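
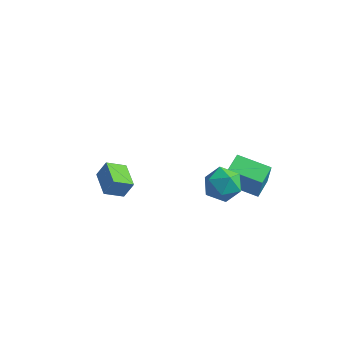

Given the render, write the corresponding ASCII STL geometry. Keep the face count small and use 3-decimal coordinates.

solid 
facet normal -0.987 0.006 0.161
outer loop
vertex 2.7 1.735 -2.137
vertex 2.726 3.04 -2.025
vertex 2.45 1.872 -3.671
endloop
endfacet
facet normal -0.020 -0.996 -0.086
outer loop
vertex 4.434 1.86 -3.995
vertex 2.7 1.735 -2.137
vertex 2.45 1.872 -3.671
endloop
endfacet
facet normal -0.987 0.006 0.161
outer loop
vertex 2.45 1.872 -3.671
vertex 2.726 3.04 -2.025
vertex 2.476 3.177 -3.559
endloop
endfacet
facet normal -0.160 0.088 -0.983
outer loop
vertex 2.476 3.177 -3.559
vertex 4.434 1.86 -3.995
vertex 2.45 1.872 -3.671
endloop
endfacet
facet normal 0.160 -0.088 0.983
outer loop
vertex 2.7 1.735 -2.137
vertex 4.71 3.028 -2.349
vertex 2.726 3.04 -2.025
endloop
endfacet
facet normal -0.020 -0.996 -0.086
outer loop
vertex 4.684 1.723 -2.461
vertex 2.7 1.735 -2.137
vertex 4.434 1.86 -3.995
endloop
endfacet
facet normal 0.160 -0.088 0.983
outer loop
vertex 4.684 1.723 -2.461
vertex 4.71 3.028 -2.349
vertex 2.7 1.735 -2.137
endloop
endfacet
facet normal 0.020 0.996 0.086
outer loop
vertex 2.726 3.04 -2.025
vertex 4.71 3.028 -2.349
vertex 2.476 3.177 -3.559
endloop
endfacet
facet normal -0.160 0.088 -0.983
outer loop
vertex 4.46 3.165 -3.883
vertex 4.434 1.86 -3.995
vertex 2.476 3.177 -3.559
endloop
endfacet
facet normal 0.020 0.996 0.086
outer loop
vertex 2.476 3.177 -3.559
vertex 4.71 3.028 -2.349
vertex 4.46 3.165 -3.883
endloop
endfacet
facet normal 0.987 -0.006 -0.161
outer loop
vertex 4.46 3.165 -3.883
vertex 4.684 1.723 -2.461
vertex 4.434 1.86 -3.995
endloop
endfacet
facet normal 0.987 -0.006 -0.161
outer loop
vertex 4.71 3.028 -2.349
vertex 4.684 1.723 -2.461
vertex 4.46 3.165 -3.883
endloop
endfacet
facet normal -0.796 0.065 0.602
outer loop
vertex 2.643 -1.395 0.307
vertex 3.127 -2.113 1.025
vertex 3.3 -1.006 1.134
endloop
endfacet
facet normal -0.700 0.673 0.240
outer loop
vertex 2.643 -1.395 0.307
vertex 3.3 -1.006 1.134
vertex 3.372 -0.563 0.102
endloop
endfacet
facet normal -0.722 0.520 -0.456
outer loop
vertex 2.643 -1.395 0.307
vertex 3.372 -0.563 0.102
vertex 3.244 -1.395 -0.644
endloop
endfacet
facet normal -0.831 -0.182 -0.525
outer loop
vertex 2.643 -1.395 0.307
vertex 3.244 -1.395 -0.644
vertex 3.093 -2.353 -0.074
endloop
endfacet
facet normal -0.877 -0.463 0.128
outer loop
vertex 2.643 -1.395 0.307
vertex 3.093 -2.353 -0.074
vertex 3.127 -2.113 1.025
endloop
endfacet
facet normal -0.047 0.919 0.391
outer loop
vertex 3.372 -0.563 0.102
vertex 3.3 -1.006 1.134
vertex 4.307 -0.767 0.694
endloop
endfacet
facet normal -0.203 -0.065 0.977
outer loop
vertex 3.3 -1.006 1.134
vertex 3.127 -2.113 1.025
vertex 4.156 -1.725 1.264
endloop
endfacet
facet normal -0.334 -0.919 0.211
outer loop
vertex 3.127 -2.113 1.025
vertex 3.093 -2.353 -0.074
vertex 4.028 -2.557 0.518
endloop
endfacet
facet normal -0.260 -0.463 -0.847
outer loop
vertex 3.093 -2.353 -0.074
vertex 3.244 -1.395 -0.644
vertex 4.1 -2.114 -0.514
endloop
endfacet
facet normal -0.083 0.672 -0.736
outer loop
vertex 3.244 -1.395 -0.644
vertex 3.372 -0.563 0.102
vertex 4.273 -1.007 -0.405
endloop
endfacet
facet normal 0.831 0.182 0.525
outer loop
vertex 4.757 -1.725 0.313
vertex 4.307 -0.767 0.694
vertex 4.156 -1.725 1.264
endloop
endfacet
facet normal 0.722 -0.520 0.456
outer loop
vertex 4.757 -1.725 0.313
vertex 4.156 -1.725 1.264
vertex 4.028 -2.557 0.518
endloop
endfacet
facet normal 0.700 -0.673 -0.240
outer loop
vertex 4.757 -1.725 0.313
vertex 4.028 -2.557 0.518
vertex 4.1 -2.114 -0.514
endloop
endfacet
facet normal 0.796 -0.065 -0.602
outer loop
vertex 4.757 -1.725 0.313
vertex 4.1 -2.114 -0.514
vertex 4.273 -1.007 -0.405
endloop
endfacet
facet normal 0.877 0.463 -0.128
outer loop
vertex 4.757 -1.725 0.313
vertex 4.273 -1.007 -0.405
vertex 4.307 -0.767 0.694
endloop
endfacet
facet normal 0.260 0.463 0.847
outer loop
vertex 4.156 -1.725 1.264
vertex 4.307 -0.767 0.694
vertex 3.3 -1.006 1.134
endloop
endfacet
facet normal 0.083 -0.672 0.736
outer loop
vertex 4.028 -2.557 0.518
vertex 4.156 -1.725 1.264
vertex 3.127 -2.113 1.025
endloop
endfacet
facet normal 0.047 -0.919 -0.391
outer loop
vertex 4.1 -2.114 -0.514
vertex 4.028 -2.557 0.518
vertex 3.093 -2.353 -0.074
endloop
endfacet
facet normal 0.203 0.065 -0.977
outer loop
vertex 4.273 -1.007 -0.405
vertex 4.1 -2.114 -0.514
vertex 3.244 -1.395 -0.644
endloop
endfacet
facet normal 0.334 0.919 -0.211
outer loop
vertex 4.307 -0.767 0.694
vertex 4.273 -1.007 -0.405
vertex 3.372 -0.563 0.102
endloop
endfacet
facet normal -0.627 0.778 0.041
outer loop
vertex -3.689 0.072 -2.501
vertex -2.836 0.792 -3.128
vertex -4.145 -0.243 -3.485
endloop
endfacet
facet normal -0.667 -0.562 0.489
outer loop
vertex -3.124 -1.512 -3.552
vertex -3.689 0.072 -2.501
vertex -4.145 -0.243 -3.485
endloop
endfacet
facet normal -0.626 0.778 0.040
outer loop
vertex -4.145 -0.243 -3.485
vertex -2.836 0.792 -3.128
vertex -3.292 0.476 -4.112
endloop
endfacet
facet normal -0.405 -0.279 -0.871
outer loop
vertex -3.292 0.476 -4.112
vertex -3.124 -1.512 -3.552
vertex -4.145 -0.243 -3.485
endloop
endfacet
facet normal 0.404 0.279 0.871
outer loop
vertex -3.689 0.072 -2.501
vertex -1.815 -0.477 -3.195
vertex -2.836 0.792 -3.128
endloop
endfacet
facet normal -0.666 -0.562 0.489
outer loop
vertex -2.668 -1.196 -2.568
vertex -3.689 0.072 -2.501
vertex -3.124 -1.512 -3.552
endloop
endfacet
facet normal 0.404 0.280 0.871
outer loop
vertex -2.668 -1.196 -2.568
vertex -1.815 -0.477 -3.195
vertex -3.689 0.072 -2.501
endloop
endfacet
facet normal 0.667 0.562 -0.489
outer loop
vertex -2.836 0.792 -3.128
vertex -1.815 -0.477 -3.195
vertex -3.292 0.476 -4.112
endloop
endfacet
facet normal -0.404 -0.279 -0.871
outer loop
vertex -2.271 -0.792 -4.179
vertex -3.124 -1.512 -3.552
vertex -3.292 0.476 -4.112
endloop
endfacet
facet normal 0.667 0.563 -0.489
outer loop
vertex -3.292 0.476 -4.112
vertex -1.815 -0.477 -3.195
vertex -2.271 -0.792 -4.179
endloop
endfacet
facet normal 0.627 -0.778 -0.041
outer loop
vertex -2.271 -0.792 -4.179
vertex -2.668 -1.196 -2.568
vertex -3.124 -1.512 -3.552
endloop
endfacet
facet normal 0.626 -0.779 -0.041
outer loop
vertex -1.815 -0.477 -3.195
vertex -2.668 -1.196 -2.568
vertex -2.271 -0.792 -4.179
endloop
endfacet

endsolid


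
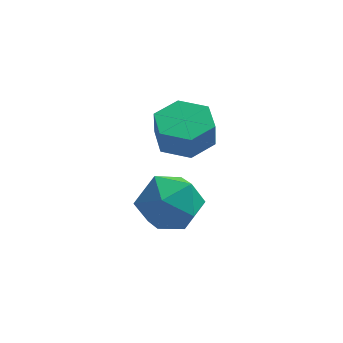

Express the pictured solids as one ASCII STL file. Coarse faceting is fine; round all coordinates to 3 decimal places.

solid 
facet normal -0.001 0.220 -0.976
outer loop
vertex -2.247 3.703 1.264
vertex -3.001 2.962 1.098
vertex -3.282 3.969 1.325
endloop
endfacet
facet normal 0.255 0.944 0.211
outer loop
vertex -2.247 3.703 1.264
vertex -3.282 3.969 1.325
vertex -2.245 3.46 2.347
endloop
endfacet
facet normal 0.255 0.944 0.211
outer loop
vertex -2.245 3.46 2.347
vertex -3.282 3.969 1.325
vertex -3.28 3.726 2.408
endloop
endfacet
facet normal 0.001 -0.218 0.976
outer loop
vertex -2.245 3.46 2.347
vertex -3.28 3.726 2.408
vertex -2.999 2.718 2.182
endloop
endfacet
facet normal -0.002 0.219 -0.976
outer loop
vertex -3.282 3.969 1.325
vertex -3.001 2.962 1.098
vertex -4.035 3.228 1.16
endloop
endfacet
facet normal -0.710 0.687 0.155
outer loop
vertex -3.282 3.969 1.325
vertex -4.035 3.228 1.16
vertex -3.28 3.726 2.408
endloop
endfacet
facet normal -0.710 0.687 0.155
outer loop
vertex -3.28 3.726 2.408
vertex -4.035 3.228 1.16
vertex -4.034 2.985 2.243
endloop
endfacet
facet normal 0.001 -0.218 0.976
outer loop
vertex -3.28 3.726 2.408
vertex -4.034 2.985 2.243
vertex -2.999 2.718 2.182
endloop
endfacet
facet normal -0.002 0.219 -0.976
outer loop
vertex -4.035 3.228 1.16
vertex -3.001 2.962 1.098
vertex -3.755 2.22 0.933
endloop
endfacet
facet normal -0.965 -0.255 -0.056
outer loop
vertex -4.035 3.228 1.16
vertex -3.755 2.22 0.933
vertex -4.034 2.985 2.243
endloop
endfacet
facet normal -0.965 -0.256 -0.056
outer loop
vertex -4.034 2.985 2.243
vertex -3.755 2.22 0.933
vertex -3.753 1.977 2.016
endloop
endfacet
facet normal 0.001 -0.219 0.976
outer loop
vertex -4.034 2.985 2.243
vertex -3.753 1.977 2.016
vertex -2.999 2.718 2.182
endloop
endfacet
facet normal -0.001 0.218 -0.976
outer loop
vertex -3.755 2.22 0.933
vertex -3.001 2.962 1.098
vertex -2.72 1.954 0.872
endloop
endfacet
facet normal -0.255 -0.944 -0.211
outer loop
vertex -3.755 2.22 0.933
vertex -2.72 1.954 0.872
vertex -3.753 1.977 2.016
endloop
endfacet
facet normal -0.255 -0.944 -0.211
outer loop
vertex -3.753 1.977 2.016
vertex -2.72 1.954 0.872
vertex -2.718 1.711 1.955
endloop
endfacet
facet normal 0.001 -0.220 0.976
outer loop
vertex -3.753 1.977 2.016
vertex -2.718 1.711 1.955
vertex -2.999 2.718 2.182
endloop
endfacet
facet normal -0.001 0.218 -0.976
outer loop
vertex -2.72 1.954 0.872
vertex -3.001 2.962 1.098
vertex -1.966 2.695 1.037
endloop
endfacet
facet normal 0.710 -0.687 -0.156
outer loop
vertex -2.72 1.954 0.872
vertex -1.966 2.695 1.037
vertex -2.718 1.711 1.955
endloop
endfacet
facet normal 0.710 -0.687 -0.155
outer loop
vertex -2.718 1.711 1.955
vertex -1.966 2.695 1.037
vertex -1.965 2.452 2.12
endloop
endfacet
facet normal 0.002 -0.219 0.976
outer loop
vertex -2.718 1.711 1.955
vertex -1.965 2.452 2.12
vertex -2.999 2.718 2.182
endloop
endfacet
facet normal -0.001 0.219 -0.976
outer loop
vertex -1.966 2.695 1.037
vertex -3.001 2.962 1.098
vertex -2.247 3.703 1.264
endloop
endfacet
facet normal 0.965 0.256 0.057
outer loop
vertex -1.966 2.695 1.037
vertex -2.247 3.703 1.264
vertex -1.965 2.452 2.12
endloop
endfacet
facet normal 0.965 0.256 0.056
outer loop
vertex -1.965 2.452 2.12
vertex -2.247 3.703 1.264
vertex -2.245 3.46 2.347
endloop
endfacet
facet normal 0.002 -0.219 0.976
outer loop
vertex -1.965 2.452 2.12
vertex -2.245 3.46 2.347
vertex -2.999 2.718 2.182
endloop
endfacet
facet normal -0.364 0.797 0.481
outer loop
vertex -4.081 0.424 0.438
vertex -3.764 -0.086 1.523
vertex -2.96 0.644 0.922
endloop
endfacet
facet normal -0.121 0.979 -0.165
outer loop
vertex -4.081 0.424 0.438
vertex -2.96 0.644 0.922
vertex -3.079 0.425 -0.293
endloop
endfacet
facet normal -0.475 0.593 -0.650
outer loop
vertex -4.081 0.424 0.438
vertex -3.079 0.425 -0.293
vertex -3.955 -0.44 -0.443
endloop
endfacet
facet normal -0.937 0.174 -0.304
outer loop
vertex -4.081 0.424 0.438
vertex -3.955 -0.44 -0.443
vertex -4.378 -0.756 0.679
endloop
endfacet
facet normal -0.869 0.299 0.394
outer loop
vertex -4.081 0.424 0.438
vertex -4.378 -0.756 0.679
vertex -3.764 -0.086 1.523
endloop
endfacet
facet normal 0.569 0.798 -0.200
outer loop
vertex -3.079 0.425 -0.293
vertex -2.96 0.644 0.922
vertex -2.142 -0.084 0.341
endloop
endfacet
facet normal 0.174 0.504 0.846
outer loop
vertex -2.96 0.644 0.922
vertex -3.764 -0.086 1.523
vertex -2.565 -0.4 1.463
endloop
endfacet
facet normal -0.641 -0.301 0.706
outer loop
vertex -3.764 -0.086 1.523
vertex -4.378 -0.756 0.679
vertex -3.441 -1.265 1.313
endloop
endfacet
facet normal -0.751 -0.505 -0.425
outer loop
vertex -4.378 -0.756 0.679
vertex -3.955 -0.44 -0.443
vertex -3.56 -1.484 0.098
endloop
endfacet
facet normal -0.004 0.174 -0.985
outer loop
vertex -3.955 -0.44 -0.443
vertex -3.079 0.425 -0.293
vertex -2.756 -0.754 -0.503
endloop
endfacet
facet normal 0.937 -0.174 0.304
outer loop
vertex -2.439 -1.264 0.582
vertex -2.142 -0.084 0.341
vertex -2.565 -0.4 1.463
endloop
endfacet
facet normal 0.475 -0.593 0.650
outer loop
vertex -2.439 -1.264 0.582
vertex -2.565 -0.4 1.463
vertex -3.441 -1.265 1.313
endloop
endfacet
facet normal 0.121 -0.979 0.165
outer loop
vertex -2.439 -1.264 0.582
vertex -3.441 -1.265 1.313
vertex -3.56 -1.484 0.098
endloop
endfacet
facet normal 0.364 -0.797 -0.481
outer loop
vertex -2.439 -1.264 0.582
vertex -3.56 -1.484 0.098
vertex -2.756 -0.754 -0.503
endloop
endfacet
facet normal 0.869 -0.299 -0.394
outer loop
vertex -2.439 -1.264 0.582
vertex -2.756 -0.754 -0.503
vertex -2.142 -0.084 0.341
endloop
endfacet
facet normal 0.751 0.505 0.425
outer loop
vertex -2.565 -0.4 1.463
vertex -2.142 -0.084 0.341
vertex -2.96 0.644 0.922
endloop
endfacet
facet normal 0.004 -0.174 0.985
outer loop
vertex -3.441 -1.265 1.313
vertex -2.565 -0.4 1.463
vertex -3.764 -0.086 1.523
endloop
endfacet
facet normal -0.569 -0.798 0.200
outer loop
vertex -3.56 -1.484 0.098
vertex -3.441 -1.265 1.313
vertex -4.378 -0.756 0.679
endloop
endfacet
facet normal -0.174 -0.504 -0.846
outer loop
vertex -2.756 -0.754 -0.503
vertex -3.56 -1.484 0.098
vertex -3.955 -0.44 -0.443
endloop
endfacet
facet normal 0.641 0.301 -0.706
outer loop
vertex -2.142 -0.084 0.341
vertex -2.756 -0.754 -0.503
vertex -3.079 0.425 -0.293
endloop
endfacet

endsolid


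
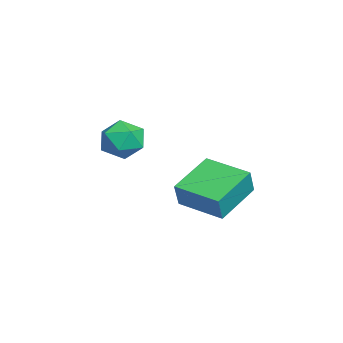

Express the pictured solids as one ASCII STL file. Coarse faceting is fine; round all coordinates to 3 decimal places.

solid 
facet normal -0.720 0.692 0.048
outer loop
vertex -1.705 1.04 1.879
vertex -2.195 0.48 2.608
vertex -1.49 1.194 2.886
endloop
endfacet
facet normal -0.096 0.987 -0.131
outer loop
vertex -1.705 1.04 1.879
vertex -1.49 1.194 2.886
vertex -0.72 1.176 2.186
endloop
endfacet
facet normal 0.134 0.671 -0.729
outer loop
vertex -1.705 1.04 1.879
vertex -0.72 1.176 2.186
vertex -0.948 0.45 1.475
endloop
endfacet
facet normal -0.349 0.182 -0.919
outer loop
vertex -1.705 1.04 1.879
vertex -0.948 0.45 1.475
vertex -1.86 0.02 1.736
endloop
endfacet
facet normal -0.877 0.195 -0.440
outer loop
vertex -1.705 1.04 1.879
vertex -1.86 0.02 1.736
vertex -2.195 0.48 2.608
endloop
endfacet
facet normal 0.373 0.843 0.388
outer loop
vertex -0.72 1.176 2.186
vertex -1.49 1.194 2.886
vertex -0.6 0.7 3.104
endloop
endfacet
facet normal -0.638 0.366 0.677
outer loop
vertex -1.49 1.194 2.886
vertex -2.195 0.48 2.608
vertex -1.512 0.27 3.365
endloop
endfacet
facet normal -0.892 -0.439 -0.111
outer loop
vertex -2.195 0.48 2.608
vertex -1.86 0.02 1.736
vertex -1.74 -0.456 2.654
endloop
endfacet
facet normal -0.037 -0.459 -0.888
outer loop
vertex -1.86 0.02 1.736
vertex -0.948 0.45 1.475
vertex -0.97 -0.474 1.954
endloop
endfacet
facet normal 0.744 0.333 -0.579
outer loop
vertex -0.948 0.45 1.475
vertex -0.72 1.176 2.186
vertex -0.265 0.24 2.232
endloop
endfacet
facet normal 0.349 -0.182 0.919
outer loop
vertex -0.755 -0.32 2.961
vertex -0.6 0.7 3.104
vertex -1.512 0.27 3.365
endloop
endfacet
facet normal -0.134 -0.671 0.729
outer loop
vertex -0.755 -0.32 2.961
vertex -1.512 0.27 3.365
vertex -1.74 -0.456 2.654
endloop
endfacet
facet normal 0.096 -0.987 0.131
outer loop
vertex -0.755 -0.32 2.961
vertex -1.74 -0.456 2.654
vertex -0.97 -0.474 1.954
endloop
endfacet
facet normal 0.720 -0.692 -0.048
outer loop
vertex -0.755 -0.32 2.961
vertex -0.97 -0.474 1.954
vertex -0.265 0.24 2.232
endloop
endfacet
facet normal 0.877 -0.195 0.440
outer loop
vertex -0.755 -0.32 2.961
vertex -0.265 0.24 2.232
vertex -0.6 0.7 3.104
endloop
endfacet
facet normal 0.037 0.459 0.888
outer loop
vertex -1.512 0.27 3.365
vertex -0.6 0.7 3.104
vertex -1.49 1.194 2.886
endloop
endfacet
facet normal -0.744 -0.333 0.579
outer loop
vertex -1.74 -0.456 2.654
vertex -1.512 0.27 3.365
vertex -2.195 0.48 2.608
endloop
endfacet
facet normal -0.373 -0.843 -0.388
outer loop
vertex -0.97 -0.474 1.954
vertex -1.74 -0.456 2.654
vertex -1.86 0.02 1.736
endloop
endfacet
facet normal 0.638 -0.366 -0.677
outer loop
vertex -0.265 0.24 2.232
vertex -0.97 -0.474 1.954
vertex -0.948 0.45 1.475
endloop
endfacet
facet normal 0.892 0.439 0.111
outer loop
vertex -0.6 0.7 3.104
vertex -0.265 0.24 2.232
vertex -0.72 1.176 2.186
endloop
endfacet
facet normal -0.596 -0.794 0.122
outer loop
vertex 2.997 2.318 1.715
vertex 1.512 3.558 2.533
vertex 2.536 2.495 0.611
endloop
endfacet
facet normal 0.707 -0.591 -0.390
outer loop
vertex 3.728 4.082 0.367
vertex 2.997 2.318 1.715
vertex 2.536 2.495 0.611
endloop
endfacet
facet normal -0.595 -0.794 0.122
outer loop
vertex 2.536 2.495 0.611
vertex 1.512 3.558 2.533
vertex 1.051 3.734 1.428
endloop
endfacet
facet normal -0.381 0.146 -0.913
outer loop
vertex 1.051 3.734 1.428
vertex 3.728 4.082 0.367
vertex 2.536 2.495 0.611
endloop
endfacet
facet normal 0.381 -0.146 0.913
outer loop
vertex 2.997 2.318 1.715
vertex 2.704 5.145 2.289
vertex 1.512 3.558 2.533
endloop
endfacet
facet normal 0.707 -0.590 -0.389
outer loop
vertex 4.189 3.906 1.472
vertex 2.997 2.318 1.715
vertex 3.728 4.082 0.367
endloop
endfacet
facet normal 0.381 -0.146 0.913
outer loop
vertex 4.189 3.906 1.472
vertex 2.704 5.145 2.289
vertex 2.997 2.318 1.715
endloop
endfacet
facet normal -0.707 0.591 0.389
outer loop
vertex 1.512 3.558 2.533
vertex 2.704 5.145 2.289
vertex 1.051 3.734 1.428
endloop
endfacet
facet normal -0.381 0.146 -0.913
outer loop
vertex 2.243 5.322 1.185
vertex 3.728 4.082 0.367
vertex 1.051 3.734 1.428
endloop
endfacet
facet normal -0.707 0.590 0.390
outer loop
vertex 1.051 3.734 1.428
vertex 2.704 5.145 2.289
vertex 2.243 5.322 1.185
endloop
endfacet
facet normal 0.596 0.794 -0.122
outer loop
vertex 2.243 5.322 1.185
vertex 4.189 3.906 1.472
vertex 3.728 4.082 0.367
endloop
endfacet
facet normal 0.596 0.794 -0.121
outer loop
vertex 2.704 5.145 2.289
vertex 4.189 3.906 1.472
vertex 2.243 5.322 1.185
endloop
endfacet

endsolid


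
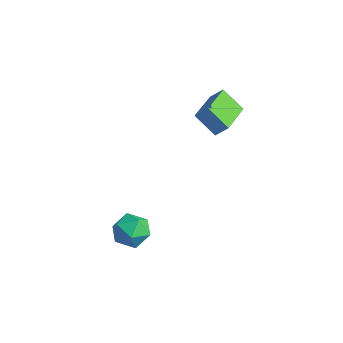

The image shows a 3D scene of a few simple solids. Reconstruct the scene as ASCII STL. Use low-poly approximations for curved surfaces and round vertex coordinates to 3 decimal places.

solid 
facet normal -0.232 0.914 -0.333
outer loop
vertex 2.679 -2.954 -2.261
vertex 1.774 -3.067 -1.939
vertex 2.449 -2.685 -1.361
endloop
endfacet
facet normal 0.456 0.878 -0.146
outer loop
vertex 2.679 -2.954 -2.261
vertex 2.449 -2.685 -1.361
vertex 3.282 -3.146 -1.53
endloop
endfacet
facet normal 0.763 0.363 -0.534
outer loop
vertex 2.679 -2.954 -2.261
vertex 3.282 -3.146 -1.53
vertex 3.122 -3.813 -2.212
endloop
endfacet
facet normal 0.265 0.082 -0.961
outer loop
vertex 2.679 -2.954 -2.261
vertex 3.122 -3.813 -2.212
vertex 2.19 -3.764 -2.465
endloop
endfacet
facet normal -0.350 0.422 -0.836
outer loop
vertex 2.679 -2.954 -2.261
vertex 2.19 -3.764 -2.465
vertex 1.774 -3.067 -1.939
endloop
endfacet
facet normal 0.489 0.686 0.539
outer loop
vertex 3.282 -3.146 -1.53
vertex 2.449 -2.685 -1.361
vertex 2.75 -3.376 -0.755
endloop
endfacet
facet normal -0.624 0.744 0.237
outer loop
vertex 2.449 -2.685 -1.361
vertex 1.774 -3.067 -1.939
vertex 1.818 -3.327 -1.008
endloop
endfacet
facet normal -0.816 -0.053 -0.576
outer loop
vertex 1.774 -3.067 -1.939
vertex 2.19 -3.764 -2.465
vertex 1.658 -3.994 -1.69
endloop
endfacet
facet normal 0.179 -0.603 -0.777
outer loop
vertex 2.19 -3.764 -2.465
vertex 3.122 -3.813 -2.212
vertex 2.491 -4.455 -1.859
endloop
endfacet
facet normal 0.985 -0.147 -0.088
outer loop
vertex 3.122 -3.813 -2.212
vertex 3.282 -3.146 -1.53
vertex 3.166 -4.073 -1.281
endloop
endfacet
facet normal -0.265 -0.082 0.961
outer loop
vertex 2.261 -4.186 -0.959
vertex 2.75 -3.376 -0.755
vertex 1.818 -3.327 -1.008
endloop
endfacet
facet normal -0.763 -0.363 0.534
outer loop
vertex 2.261 -4.186 -0.959
vertex 1.818 -3.327 -1.008
vertex 1.658 -3.994 -1.69
endloop
endfacet
facet normal -0.456 -0.878 0.146
outer loop
vertex 2.261 -4.186 -0.959
vertex 1.658 -3.994 -1.69
vertex 2.491 -4.455 -1.859
endloop
endfacet
facet normal 0.232 -0.914 0.333
outer loop
vertex 2.261 -4.186 -0.959
vertex 2.491 -4.455 -1.859
vertex 3.166 -4.073 -1.281
endloop
endfacet
facet normal 0.350 -0.422 0.836
outer loop
vertex 2.261 -4.186 -0.959
vertex 3.166 -4.073 -1.281
vertex 2.75 -3.376 -0.755
endloop
endfacet
facet normal -0.179 0.603 0.777
outer loop
vertex 1.818 -3.327 -1.008
vertex 2.75 -3.376 -0.755
vertex 2.449 -2.685 -1.361
endloop
endfacet
facet normal -0.985 0.147 0.088
outer loop
vertex 1.658 -3.994 -1.69
vertex 1.818 -3.327 -1.008
vertex 1.774 -3.067 -1.939
endloop
endfacet
facet normal -0.489 -0.686 -0.539
outer loop
vertex 2.491 -4.455 -1.859
vertex 1.658 -3.994 -1.69
vertex 2.19 -3.764 -2.465
endloop
endfacet
facet normal 0.624 -0.744 -0.237
outer loop
vertex 3.166 -4.073 -1.281
vertex 2.491 -4.455 -1.859
vertex 3.122 -3.813 -2.212
endloop
endfacet
facet normal 0.816 0.053 0.576
outer loop
vertex 2.75 -3.376 -0.755
vertex 3.166 -4.073 -1.281
vertex 3.282 -3.146 -1.53
endloop
endfacet
facet normal -0.517 -0.470 -0.715
outer loop
vertex 1.85 0.339 3.845
vertex 0.723 2.069 3.522
vertex 2.768 0.761 2.904
endloop
endfacet
facet normal 0.539 -0.828 0.154
outer loop
vertex 3.197 1.151 3.498
vertex 1.85 0.339 3.845
vertex 2.768 0.761 2.904
endloop
endfacet
facet normal -0.517 -0.470 -0.715
outer loop
vertex 2.768 0.761 2.904
vertex 0.723 2.069 3.522
vertex 1.641 2.491 2.581
endloop
endfacet
facet normal 0.665 0.306 -0.681
outer loop
vertex 1.641 2.491 2.581
vertex 3.197 1.151 3.498
vertex 2.768 0.761 2.904
endloop
endfacet
facet normal -0.665 -0.306 0.681
outer loop
vertex 1.85 0.339 3.845
vertex 1.152 2.459 4.116
vertex 0.723 2.069 3.522
endloop
endfacet
facet normal 0.539 -0.828 0.154
outer loop
vertex 2.279 0.729 4.439
vertex 1.85 0.339 3.845
vertex 3.197 1.151 3.498
endloop
endfacet
facet normal -0.665 -0.306 0.681
outer loop
vertex 2.279 0.729 4.439
vertex 1.152 2.459 4.116
vertex 1.85 0.339 3.845
endloop
endfacet
facet normal -0.539 0.828 -0.154
outer loop
vertex 0.723 2.069 3.522
vertex 1.152 2.459 4.116
vertex 1.641 2.491 2.581
endloop
endfacet
facet normal 0.665 0.306 -0.681
outer loop
vertex 2.07 2.881 3.175
vertex 3.197 1.151 3.498
vertex 1.641 2.491 2.581
endloop
endfacet
facet normal -0.539 0.828 -0.154
outer loop
vertex 1.641 2.491 2.581
vertex 1.152 2.459 4.116
vertex 2.07 2.881 3.175
endloop
endfacet
facet normal 0.517 0.470 0.715
outer loop
vertex 2.07 2.881 3.175
vertex 2.279 0.729 4.439
vertex 3.197 1.151 3.498
endloop
endfacet
facet normal 0.517 0.470 0.715
outer loop
vertex 1.152 2.459 4.116
vertex 2.279 0.729 4.439
vertex 2.07 2.881 3.175
endloop
endfacet

endsolid


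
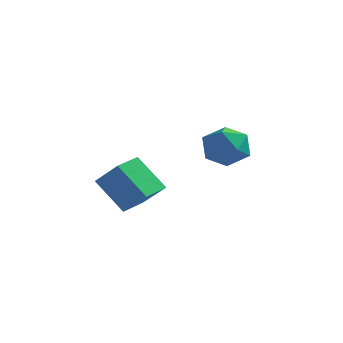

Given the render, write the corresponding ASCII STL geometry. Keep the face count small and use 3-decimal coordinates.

solid 
facet normal -0.677 0.081 0.731
outer loop
vertex 0.951 -0.402 2.209
vertex 1.151 0.575 2.286
vertex 0.073 -0.156 1.369
endloop
endfacet
facet normal -0.200 -0.977 -0.077
outer loop
vertex 1.069 -0.275 0.294
vertex 0.951 -0.402 2.209
vertex 0.073 -0.156 1.369
endloop
endfacet
facet normal -0.677 0.081 0.731
outer loop
vertex 0.073 -0.156 1.369
vertex 1.151 0.575 2.286
vertex 0.273 0.821 1.446
endloop
endfacet
facet normal -0.708 0.198 -0.678
outer loop
vertex 0.273 0.821 1.446
vertex 1.069 -0.275 0.294
vertex 0.073 -0.156 1.369
endloop
endfacet
facet normal 0.708 -0.198 0.678
outer loop
vertex 0.951 -0.402 2.209
vertex 2.147 0.456 1.211
vertex 1.151 0.575 2.286
endloop
endfacet
facet normal -0.200 -0.977 -0.077
outer loop
vertex 1.947 -0.521 1.134
vertex 0.951 -0.402 2.209
vertex 1.069 -0.275 0.294
endloop
endfacet
facet normal 0.708 -0.198 0.678
outer loop
vertex 1.947 -0.521 1.134
vertex 2.147 0.456 1.211
vertex 0.951 -0.402 2.209
endloop
endfacet
facet normal 0.200 0.977 0.077
outer loop
vertex 1.151 0.575 2.286
vertex 2.147 0.456 1.211
vertex 0.273 0.821 1.446
endloop
endfacet
facet normal -0.708 0.198 -0.678
outer loop
vertex 1.269 0.702 0.371
vertex 1.069 -0.275 0.294
vertex 0.273 0.821 1.446
endloop
endfacet
facet normal 0.200 0.977 0.077
outer loop
vertex 0.273 0.821 1.446
vertex 2.147 0.456 1.211
vertex 1.269 0.702 0.371
endloop
endfacet
facet normal 0.677 -0.081 -0.731
outer loop
vertex 1.269 0.702 0.371
vertex 1.947 -0.521 1.134
vertex 1.069 -0.275 0.294
endloop
endfacet
facet normal 0.677 -0.081 -0.731
outer loop
vertex 2.147 0.456 1.211
vertex 1.947 -0.521 1.134
vertex 1.269 0.702 0.371
endloop
endfacet
facet normal 0.315 0.739 0.595
outer loop
vertex 2.926 4.656 1.916
vertex 2.47 4.309 2.588
vertex 3.307 4.064 2.449
endloop
endfacet
facet normal 0.799 0.595 0.090
outer loop
vertex 2.926 4.656 1.916
vertex 3.307 4.064 2.449
vertex 3.437 4.021 1.576
endloop
endfacet
facet normal 0.486 0.683 -0.545
outer loop
vertex 2.926 4.656 1.916
vertex 3.437 4.021 1.576
vertex 2.681 4.24 1.176
endloop
endfacet
facet normal -0.190 0.881 -0.432
outer loop
vertex 2.926 4.656 1.916
vertex 2.681 4.24 1.176
vertex 2.083 4.418 1.802
endloop
endfacet
facet normal -0.295 0.916 0.272
outer loop
vertex 2.926 4.656 1.916
vertex 2.083 4.418 1.802
vertex 2.47 4.309 2.588
endloop
endfacet
facet normal 0.984 -0.092 0.151
outer loop
vertex 3.437 4.021 1.576
vertex 3.307 4.064 2.449
vertex 3.297 3.282 2.038
endloop
endfacet
facet normal 0.202 0.141 0.969
outer loop
vertex 3.307 4.064 2.449
vertex 2.47 4.309 2.588
vertex 2.699 3.46 2.664
endloop
endfacet
facet normal -0.786 0.428 0.446
outer loop
vertex 2.47 4.309 2.588
vertex 2.083 4.418 1.802
vertex 1.943 3.679 2.264
endloop
endfacet
facet normal -0.616 0.373 -0.694
outer loop
vertex 2.083 4.418 1.802
vertex 2.681 4.24 1.176
vertex 2.073 3.636 1.391
endloop
endfacet
facet normal 0.478 0.051 -0.877
outer loop
vertex 2.681 4.24 1.176
vertex 3.437 4.021 1.576
vertex 2.91 3.391 1.252
endloop
endfacet
facet normal 0.190 -0.881 0.432
outer loop
vertex 2.454 3.044 1.924
vertex 3.297 3.282 2.038
vertex 2.699 3.46 2.664
endloop
endfacet
facet normal -0.486 -0.683 0.545
outer loop
vertex 2.454 3.044 1.924
vertex 2.699 3.46 2.664
vertex 1.943 3.679 2.264
endloop
endfacet
facet normal -0.799 -0.595 -0.090
outer loop
vertex 2.454 3.044 1.924
vertex 1.943 3.679 2.264
vertex 2.073 3.636 1.391
endloop
endfacet
facet normal -0.315 -0.739 -0.595
outer loop
vertex 2.454 3.044 1.924
vertex 2.073 3.636 1.391
vertex 2.91 3.391 1.252
endloop
endfacet
facet normal 0.295 -0.916 -0.272
outer loop
vertex 2.454 3.044 1.924
vertex 2.91 3.391 1.252
vertex 3.297 3.282 2.038
endloop
endfacet
facet normal 0.616 -0.373 0.694
outer loop
vertex 2.699 3.46 2.664
vertex 3.297 3.282 2.038
vertex 3.307 4.064 2.449
endloop
endfacet
facet normal -0.478 -0.051 0.877
outer loop
vertex 1.943 3.679 2.264
vertex 2.699 3.46 2.664
vertex 2.47 4.309 2.588
endloop
endfacet
facet normal -0.984 0.092 -0.151
outer loop
vertex 2.073 3.636 1.391
vertex 1.943 3.679 2.264
vertex 2.083 4.418 1.802
endloop
endfacet
facet normal -0.202 -0.141 -0.969
outer loop
vertex 2.91 3.391 1.252
vertex 2.073 3.636 1.391
vertex 2.681 4.24 1.176
endloop
endfacet
facet normal 0.786 -0.428 -0.446
outer loop
vertex 3.297 3.282 2.038
vertex 2.91 3.391 1.252
vertex 3.437 4.021 1.576
endloop
endfacet

endsolid


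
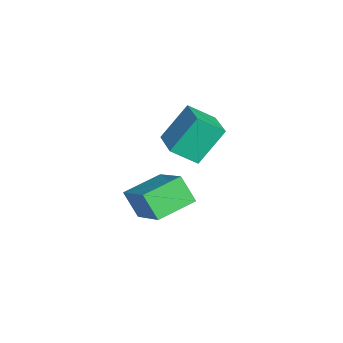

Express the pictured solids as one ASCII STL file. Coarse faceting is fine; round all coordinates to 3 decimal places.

solid 
facet normal -0.976 -0.126 -0.179
outer loop
vertex -4.495 3.284 3.452
vertex -4.489 4.226 2.76
vertex -4.138 2.34 2.172
endloop
endfacet
facet normal -0.005 -0.805 0.593
outer loop
vertex -2.791 2.514 2.42
vertex -4.495 3.284 3.452
vertex -4.138 2.34 2.172
endloop
endfacet
facet normal -0.976 -0.125 -0.180
outer loop
vertex -4.138 2.34 2.172
vertex -4.489 4.226 2.76
vertex -4.131 3.283 1.479
endloop
endfacet
facet normal 0.219 -0.579 -0.785
outer loop
vertex -4.131 3.283 1.479
vertex -2.791 2.514 2.42
vertex -4.138 2.34 2.172
endloop
endfacet
facet normal -0.219 0.579 0.786
outer loop
vertex -4.495 3.284 3.452
vertex -3.142 4.4 3.008
vertex -4.489 4.226 2.76
endloop
endfacet
facet normal -0.006 -0.806 0.592
outer loop
vertex -3.149 3.457 3.701
vertex -4.495 3.284 3.452
vertex -2.791 2.514 2.42
endloop
endfacet
facet normal -0.220 0.579 0.785
outer loop
vertex -3.149 3.457 3.701
vertex -3.142 4.4 3.008
vertex -4.495 3.284 3.452
endloop
endfacet
facet normal 0.005 0.806 -0.592
outer loop
vertex -4.489 4.226 2.76
vertex -3.142 4.4 3.008
vertex -4.131 3.283 1.479
endloop
endfacet
facet normal 0.220 -0.578 -0.786
outer loop
vertex -2.785 3.456 1.728
vertex -2.791 2.514 2.42
vertex -4.131 3.283 1.479
endloop
endfacet
facet normal 0.006 0.806 -0.592
outer loop
vertex -4.131 3.283 1.479
vertex -3.142 4.4 3.008
vertex -2.785 3.456 1.728
endloop
endfacet
facet normal 0.976 0.126 0.180
outer loop
vertex -2.785 3.456 1.728
vertex -3.149 3.457 3.701
vertex -2.791 2.514 2.42
endloop
endfacet
facet normal 0.976 0.125 0.180
outer loop
vertex -3.142 4.4 3.008
vertex -3.149 3.457 3.701
vertex -2.785 3.456 1.728
endloop
endfacet
facet normal -0.388 -0.399 0.831
outer loop
vertex 0.495 1.346 2.81
vertex -0.156 2.596 3.107
vertex -0.903 0.833 1.91
endloop
endfacet
facet normal 0.451 -0.868 -0.206
outer loop
vertex -0.484 1.264 1.013
vertex 0.495 1.346 2.81
vertex -0.903 0.833 1.91
endloop
endfacet
facet normal -0.388 -0.399 0.831
outer loop
vertex -0.903 0.833 1.91
vertex -0.156 2.596 3.107
vertex -1.554 2.083 2.207
endloop
endfacet
facet normal -0.803 -0.295 -0.517
outer loop
vertex -1.554 2.083 2.207
vertex -0.484 1.264 1.013
vertex -0.903 0.833 1.91
endloop
endfacet
facet normal 0.803 0.295 0.517
outer loop
vertex 0.495 1.346 2.81
vertex 0.263 3.027 2.21
vertex -0.156 2.596 3.107
endloop
endfacet
facet normal 0.451 -0.868 -0.206
outer loop
vertex 0.914 1.777 1.913
vertex 0.495 1.346 2.81
vertex -0.484 1.264 1.013
endloop
endfacet
facet normal 0.803 0.295 0.517
outer loop
vertex 0.914 1.777 1.913
vertex 0.263 3.027 2.21
vertex 0.495 1.346 2.81
endloop
endfacet
facet normal -0.451 0.868 0.206
outer loop
vertex -0.156 2.596 3.107
vertex 0.263 3.027 2.21
vertex -1.554 2.083 2.207
endloop
endfacet
facet normal -0.803 -0.295 -0.517
outer loop
vertex -1.135 2.514 1.31
vertex -0.484 1.264 1.013
vertex -1.554 2.083 2.207
endloop
endfacet
facet normal -0.451 0.868 0.206
outer loop
vertex -1.554 2.083 2.207
vertex 0.263 3.027 2.21
vertex -1.135 2.514 1.31
endloop
endfacet
facet normal 0.388 0.399 -0.831
outer loop
vertex -1.135 2.514 1.31
vertex 0.914 1.777 1.913
vertex -0.484 1.264 1.013
endloop
endfacet
facet normal 0.388 0.399 -0.831
outer loop
vertex 0.263 3.027 2.21
vertex 0.914 1.777 1.913
vertex -1.135 2.514 1.31
endloop
endfacet

endsolid


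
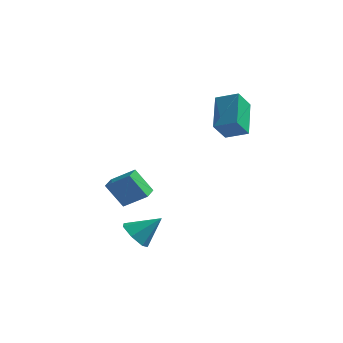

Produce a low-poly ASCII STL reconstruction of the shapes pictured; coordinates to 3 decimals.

solid 
facet normal -0.563 -0.075 0.823
outer loop
vertex -0.756 -3.032 0.062
vertex -0.826 -2.206 0.089
vertex -1.939 -3.107 -0.755
endloop
endfacet
facet normal 0.086 -0.996 -0.033
outer loop
vertex -1.094 -2.994 -1.989
vertex -0.756 -3.032 0.062
vertex -1.939 -3.107 -0.755
endloop
endfacet
facet normal -0.563 -0.075 0.823
outer loop
vertex -1.939 -3.107 -0.755
vertex -0.826 -2.206 0.089
vertex -2.01 -2.28 -0.728
endloop
endfacet
facet normal -0.822 -0.052 -0.567
outer loop
vertex -2.01 -2.28 -0.728
vertex -1.094 -2.994 -1.989
vertex -1.939 -3.107 -0.755
endloop
endfacet
facet normal 0.822 0.051 0.567
outer loop
vertex -0.756 -3.032 0.062
vertex 0.019 -2.093 -1.145
vertex -0.826 -2.206 0.089
endloop
endfacet
facet normal 0.085 -0.996 -0.032
outer loop
vertex 0.09 -2.92 -1.172
vertex -0.756 -3.032 0.062
vertex -1.094 -2.994 -1.989
endloop
endfacet
facet normal 0.821 0.052 0.568
outer loop
vertex 0.09 -2.92 -1.172
vertex 0.019 -2.093 -1.145
vertex -0.756 -3.032 0.062
endloop
endfacet
facet normal -0.085 0.996 0.033
outer loop
vertex -0.826 -2.206 0.089
vertex 0.019 -2.093 -1.145
vertex -2.01 -2.28 -0.728
endloop
endfacet
facet normal -0.822 -0.051 -0.568
outer loop
vertex -1.164 -2.168 -1.962
vertex -1.094 -2.994 -1.989
vertex -2.01 -2.28 -0.728
endloop
endfacet
facet normal -0.085 0.996 0.032
outer loop
vertex -2.01 -2.28 -0.728
vertex 0.019 -2.093 -1.145
vertex -1.164 -2.168 -1.962
endloop
endfacet
facet normal 0.563 0.075 -0.823
outer loop
vertex -1.164 -2.168 -1.962
vertex 0.09 -2.92 -1.172
vertex -1.094 -2.994 -1.989
endloop
endfacet
facet normal 0.563 0.075 -0.823
outer loop
vertex 0.019 -2.093 -1.145
vertex 0.09 -2.92 -1.172
vertex -1.164 -2.168 -1.962
endloop
endfacet
facet normal -0.659 -0.412 -0.629
outer loop
vertex 0.551 -4.054 -3.798
vertex -0.041 -4.116 -3.137
vertex 0.085 -3.445 -3.708
endloop
endfacet
facet normal 0.698 0.593 -0.401
outer loop
vertex 0.551 -4.054 -3.798
vertex 0.085 -3.445 -3.708
vertex 1.001 -3.464 -2.143
endloop
endfacet
facet normal -0.658 -0.412 -0.630
outer loop
vertex 0.085 -3.445 -3.708
vertex -0.041 -4.116 -3.137
vertex -0.477 -3.342 -3.188
endloop
endfacet
facet normal 0.125 0.990 -0.061
outer loop
vertex 0.085 -3.445 -3.708
vertex -0.477 -3.342 -3.188
vertex 1.001 -3.464 -2.143
endloop
endfacet
facet normal -0.659 -0.413 -0.628
outer loop
vertex -0.477 -3.342 -3.188
vertex -0.041 -4.116 -3.137
vertex -0.71 -3.821 -2.629
endloop
endfacet
facet normal -0.316 0.782 0.538
outer loop
vertex -0.477 -3.342 -3.188
vertex -0.71 -3.821 -2.629
vertex 1.001 -3.464 -2.143
endloop
endfacet
facet normal -0.659 -0.413 -0.628
outer loop
vertex -0.71 -3.821 -2.629
vertex -0.041 -4.116 -3.137
vertex -0.439 -4.522 -2.452
endloop
endfacet
facet normal -0.295 0.125 0.947
outer loop
vertex -0.71 -3.821 -2.629
vertex -0.439 -4.522 -2.452
vertex 1.001 -3.464 -2.143
endloop
endfacet
facet normal -0.660 -0.412 -0.628
outer loop
vertex -0.439 -4.522 -2.452
vertex -0.041 -4.116 -3.137
vertex 0.131 -4.918 -2.791
endloop
endfacet
facet normal 0.173 -0.485 0.857
outer loop
vertex -0.439 -4.522 -2.452
vertex 0.131 -4.918 -2.791
vertex 1.001 -3.464 -2.143
endloop
endfacet
facet normal -0.659 -0.413 -0.629
outer loop
vertex 0.131 -4.918 -2.791
vertex -0.041 -4.116 -3.137
vertex 0.572 -4.709 -3.39
endloop
endfacet
facet normal 0.735 -0.589 0.335
outer loop
vertex 0.131 -4.918 -2.791
vertex 0.572 -4.709 -3.39
vertex 1.001 -3.464 -2.143
endloop
endfacet
facet normal -0.659 -0.413 -0.629
outer loop
vertex 0.572 -4.709 -3.39
vertex -0.041 -4.116 -3.137
vertex 0.551 -4.054 -3.798
endloop
endfacet
facet normal 0.968 -0.109 -0.225
outer loop
vertex 0.572 -4.709 -3.39
vertex 0.551 -4.054 -3.798
vertex 1.001 -3.464 -2.143
endloop
endfacet
facet normal -0.937 -0.055 -0.344
outer loop
vertex 2.021 0.302 2.302
vertex 1.495 1.939 3.472
vertex 2.33 1.094 1.332
endloop
endfacet
facet normal 0.253 -0.787 -0.562
outer loop
vertex 3.465 1.161 1.748
vertex 2.021 0.302 2.302
vertex 2.33 1.094 1.332
endloop
endfacet
facet normal -0.937 -0.055 -0.344
outer loop
vertex 2.33 1.094 1.332
vertex 1.495 1.939 3.472
vertex 1.805 2.731 2.502
endloop
endfacet
facet normal 0.239 0.614 -0.752
outer loop
vertex 1.805 2.731 2.502
vertex 3.465 1.161 1.748
vertex 2.33 1.094 1.332
endloop
endfacet
facet normal -0.239 -0.614 0.752
outer loop
vertex 2.021 0.302 2.302
vertex 2.63 2.006 3.888
vertex 1.495 1.939 3.472
endloop
endfacet
facet normal 0.253 -0.787 -0.562
outer loop
vertex 3.155 0.369 2.718
vertex 2.021 0.302 2.302
vertex 3.465 1.161 1.748
endloop
endfacet
facet normal -0.240 -0.614 0.752
outer loop
vertex 3.155 0.369 2.718
vertex 2.63 2.006 3.888
vertex 2.021 0.302 2.302
endloop
endfacet
facet normal -0.253 0.787 0.562
outer loop
vertex 1.495 1.939 3.472
vertex 2.63 2.006 3.888
vertex 1.805 2.731 2.502
endloop
endfacet
facet normal 0.240 0.614 -0.752
outer loop
vertex 2.939 2.798 2.918
vertex 3.465 1.161 1.748
vertex 1.805 2.731 2.502
endloop
endfacet
facet normal -0.253 0.787 0.562
outer loop
vertex 1.805 2.731 2.502
vertex 2.63 2.006 3.888
vertex 2.939 2.798 2.918
endloop
endfacet
facet normal 0.937 0.055 0.344
outer loop
vertex 2.939 2.798 2.918
vertex 3.155 0.369 2.718
vertex 3.465 1.161 1.748
endloop
endfacet
facet normal 0.937 0.055 0.344
outer loop
vertex 2.63 2.006 3.888
vertex 3.155 0.369 2.718
vertex 2.939 2.798 2.918
endloop
endfacet

endsolid


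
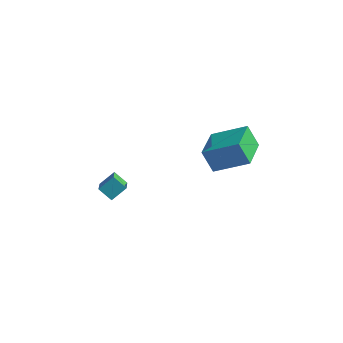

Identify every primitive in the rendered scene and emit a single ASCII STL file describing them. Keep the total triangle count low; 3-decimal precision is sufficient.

solid 
facet normal -0.446 0.727 -0.521
outer loop
vertex -2.19 0.333 -1.134
vertex -1.487 0.374 -1.679
vertex -2.607 -0.345 -1.723
endloop
endfacet
facet normal -0.790 -0.046 0.612
outer loop
vertex -1.853 -1.574 -0.841
vertex -2.19 0.333 -1.134
vertex -2.607 -0.345 -1.723
endloop
endfacet
facet normal -0.446 0.727 -0.522
outer loop
vertex -2.607 -0.345 -1.723
vertex -1.487 0.374 -1.679
vertex -1.903 -0.304 -2.267
endloop
endfacet
facet normal -0.420 -0.685 -0.595
outer loop
vertex -1.903 -0.304 -2.267
vertex -1.853 -1.574 -0.841
vertex -2.607 -0.345 -1.723
endloop
endfacet
facet normal 0.421 0.685 0.595
outer loop
vertex -2.19 0.333 -1.134
vertex -0.733 -0.855 -0.797
vertex -1.487 0.374 -1.679
endloop
endfacet
facet normal -0.790 -0.046 0.611
outer loop
vertex -1.437 -0.896 -0.253
vertex -2.19 0.333 -1.134
vertex -1.853 -1.574 -0.841
endloop
endfacet
facet normal 0.420 0.685 0.596
outer loop
vertex -1.437 -0.896 -0.253
vertex -0.733 -0.855 -0.797
vertex -2.19 0.333 -1.134
endloop
endfacet
facet normal 0.790 0.046 -0.612
outer loop
vertex -1.487 0.374 -1.679
vertex -0.733 -0.855 -0.797
vertex -1.903 -0.304 -2.267
endloop
endfacet
facet normal -0.421 -0.685 -0.595
outer loop
vertex -1.15 -1.533 -1.386
vertex -1.853 -1.574 -0.841
vertex -1.903 -0.304 -2.267
endloop
endfacet
facet normal 0.790 0.046 -0.612
outer loop
vertex -1.903 -0.304 -2.267
vertex -0.733 -0.855 -0.797
vertex -1.15 -1.533 -1.386
endloop
endfacet
facet normal 0.447 -0.727 0.522
outer loop
vertex -1.15 -1.533 -1.386
vertex -1.437 -0.896 -0.253
vertex -1.853 -1.574 -0.841
endloop
endfacet
facet normal 0.446 -0.727 0.522
outer loop
vertex -0.733 -0.855 -0.797
vertex -1.437 -0.896 -0.253
vertex -1.15 -1.533 -1.386
endloop
endfacet
facet normal -0.837 -0.313 -0.450
outer loop
vertex 3.079 -0.375 3.193
vertex 2.522 1.467 2.948
vertex 3.681 -0.345 2.052
endloop
endfacet
facet normal 0.287 -0.949 0.127
outer loop
vertex 5.278 0.253 2.912
vertex 3.079 -0.375 3.193
vertex 3.681 -0.345 2.052
endloop
endfacet
facet normal -0.837 -0.313 -0.450
outer loop
vertex 3.681 -0.345 2.052
vertex 2.522 1.467 2.948
vertex 3.124 1.497 1.807
endloop
endfacet
facet normal 0.467 0.024 -0.884
outer loop
vertex 3.124 1.497 1.807
vertex 5.278 0.253 2.912
vertex 3.681 -0.345 2.052
endloop
endfacet
facet normal -0.467 -0.024 0.884
outer loop
vertex 3.079 -0.375 3.193
vertex 4.119 2.065 3.808
vertex 2.522 1.467 2.948
endloop
endfacet
facet normal 0.287 -0.949 0.127
outer loop
vertex 4.676 0.223 4.053
vertex 3.079 -0.375 3.193
vertex 5.278 0.253 2.912
endloop
endfacet
facet normal -0.467 -0.024 0.884
outer loop
vertex 4.676 0.223 4.053
vertex 4.119 2.065 3.808
vertex 3.079 -0.375 3.193
endloop
endfacet
facet normal -0.287 0.949 -0.127
outer loop
vertex 2.522 1.467 2.948
vertex 4.119 2.065 3.808
vertex 3.124 1.497 1.807
endloop
endfacet
facet normal 0.467 0.024 -0.884
outer loop
vertex 4.721 2.095 2.667
vertex 5.278 0.253 2.912
vertex 3.124 1.497 1.807
endloop
endfacet
facet normal -0.287 0.949 -0.127
outer loop
vertex 3.124 1.497 1.807
vertex 4.119 2.065 3.808
vertex 4.721 2.095 2.667
endloop
endfacet
facet normal 0.837 0.313 0.450
outer loop
vertex 4.721 2.095 2.667
vertex 4.676 0.223 4.053
vertex 5.278 0.253 2.912
endloop
endfacet
facet normal 0.837 0.313 0.450
outer loop
vertex 4.119 2.065 3.808
vertex 4.676 0.223 4.053
vertex 4.721 2.095 2.667
endloop
endfacet

endsolid


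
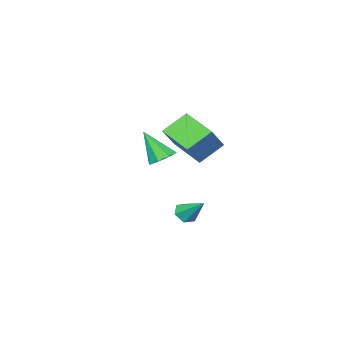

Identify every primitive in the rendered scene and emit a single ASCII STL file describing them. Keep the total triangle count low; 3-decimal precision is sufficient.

solid 
facet normal -0.003 -0.755 -0.656
outer loop
vertex 2.391 0.828 -2.937
vertex 1.707 0.927 -3.048
vertex 2.177 1.266 -3.44
endloop
endfacet
facet normal 0.900 0.436 -0.003
outer loop
vertex 2.391 0.828 -2.937
vertex 2.177 1.266 -3.44
vertex 1.713 2.233 -1.912
endloop
endfacet
facet normal -0.004 -0.754 -0.657
outer loop
vertex 2.177 1.266 -3.44
vertex 1.707 0.927 -3.048
vertex 1.493 1.365 -3.55
endloop
endfacet
facet normal 0.201 0.854 -0.480
outer loop
vertex 2.177 1.266 -3.44
vertex 1.493 1.365 -3.55
vertex 1.713 2.233 -1.912
endloop
endfacet
facet normal -0.004 -0.754 -0.657
outer loop
vertex 1.493 1.365 -3.55
vertex 1.707 0.927 -3.048
vertex 1.023 1.026 -3.158
endloop
endfacet
facet normal -0.698 0.667 -0.260
outer loop
vertex 1.493 1.365 -3.55
vertex 1.023 1.026 -3.158
vertex 1.713 2.233 -1.912
endloop
endfacet
facet normal -0.004 -0.755 -0.656
outer loop
vertex 1.023 1.026 -3.158
vertex 1.707 0.927 -3.048
vertex 1.236 0.588 -2.655
endloop
endfacet
facet normal -0.898 0.064 0.436
outer loop
vertex 1.023 1.026 -3.158
vertex 1.236 0.588 -2.655
vertex 1.713 2.233 -1.912
endloop
endfacet
facet normal -0.004 -0.755 -0.656
outer loop
vertex 1.236 0.588 -2.655
vertex 1.707 0.927 -3.048
vertex 1.92 0.489 -2.545
endloop
endfacet
facet normal -0.198 -0.355 0.914
outer loop
vertex 1.236 0.588 -2.655
vertex 1.92 0.489 -2.545
vertex 1.713 2.233 -1.912
endloop
endfacet
facet normal -0.003 -0.755 -0.656
outer loop
vertex 1.92 0.489 -2.545
vertex 1.707 0.927 -3.048
vertex 2.391 0.828 -2.937
endloop
endfacet
facet normal 0.700 -0.169 0.694
outer loop
vertex 1.92 0.489 -2.545
vertex 2.391 0.828 -2.937
vertex 1.713 2.233 -1.912
endloop
endfacet
facet normal -0.170 0.528 -0.832
outer loop
vertex 1.966 -1.45 -0.206
vertex 1.549 -0.866 0.25
vertex 2.358 -0.979 0.013
endloop
endfacet
facet normal 0.788 -0.605 -0.109
outer loop
vertex 1.966 -1.45 -0.206
vertex 2.358 -0.979 0.013
vertex 1.891 -1.934 1.93
endloop
endfacet
facet normal -0.170 0.529 -0.832
outer loop
vertex 2.358 -0.979 0.013
vertex 1.549 -0.866 0.25
vertex 2.276 -0.442 0.371
endloop
endfacet
facet normal 0.972 -0.007 0.233
outer loop
vertex 2.358 -0.979 0.013
vertex 2.276 -0.442 0.371
vertex 1.891 -1.934 1.93
endloop
endfacet
facet normal -0.170 0.529 -0.832
outer loop
vertex 2.276 -0.442 0.371
vertex 1.549 -0.866 0.25
vertex 1.768 -0.154 0.658
endloop
endfacet
facet normal 0.622 0.483 0.616
outer loop
vertex 2.276 -0.442 0.371
vertex 1.768 -0.154 0.658
vertex 1.891 -1.934 1.93
endloop
endfacet
facet normal -0.169 0.529 -0.832
outer loop
vertex 1.768 -0.154 0.658
vertex 1.549 -0.866 0.25
vertex 1.132 -0.282 0.706
endloop
endfacet
facet normal -0.055 0.578 0.814
outer loop
vertex 1.768 -0.154 0.658
vertex 1.132 -0.282 0.706
vertex 1.891 -1.934 1.93
endloop
endfacet
facet normal -0.169 0.529 -0.832
outer loop
vertex 1.132 -0.282 0.706
vertex 1.549 -0.866 0.25
vertex 0.74 -0.753 0.486
endloop
endfacet
facet normal -0.666 0.222 0.712
outer loop
vertex 1.132 -0.282 0.706
vertex 0.74 -0.753 0.486
vertex 1.891 -1.934 1.93
endloop
endfacet
facet normal -0.169 0.529 -0.832
outer loop
vertex 0.74 -0.753 0.486
vertex 1.549 -0.866 0.25
vertex 0.822 -1.29 0.128
endloop
endfacet
facet normal -0.850 -0.376 0.370
outer loop
vertex 0.74 -0.753 0.486
vertex 0.822 -1.29 0.128
vertex 1.891 -1.934 1.93
endloop
endfacet
facet normal -0.168 0.528 -0.832
outer loop
vertex 0.822 -1.29 0.128
vertex 1.549 -0.866 0.25
vertex 1.33 -1.579 -0.158
endloop
endfacet
facet normal -0.500 -0.866 -0.013
outer loop
vertex 0.822 -1.29 0.128
vertex 1.33 -1.579 -0.158
vertex 1.891 -1.934 1.93
endloop
endfacet
facet normal -0.170 0.528 -0.832
outer loop
vertex 1.33 -1.579 -0.158
vertex 1.549 -0.866 0.25
vertex 1.966 -1.45 -0.206
endloop
endfacet
facet normal 0.179 -0.961 -0.211
outer loop
vertex 1.33 -1.579 -0.158
vertex 1.966 -1.45 -0.206
vertex 1.891 -1.934 1.93
endloop
endfacet
facet normal -0.653 -0.172 -0.737
outer loop
vertex 2.049 2.157 3.49
vertex 2.26 4.074 2.856
vertex 3.264 1.702 2.519
endloop
endfacet
facet normal -0.104 -0.944 0.312
outer loop
vertex 4.42 2.006 3.824
vertex 2.049 2.157 3.49
vertex 3.264 1.702 2.519
endloop
endfacet
facet normal -0.654 -0.172 -0.737
outer loop
vertex 3.264 1.702 2.519
vertex 2.26 4.074 2.856
vertex 3.474 3.619 1.885
endloop
endfacet
facet normal 0.750 -0.280 -0.599
outer loop
vertex 3.474 3.619 1.885
vertex 4.42 2.006 3.824
vertex 3.264 1.702 2.519
endloop
endfacet
facet normal -0.750 0.281 0.599
outer loop
vertex 2.049 2.157 3.49
vertex 3.416 4.378 4.161
vertex 2.26 4.074 2.856
endloop
endfacet
facet normal -0.104 -0.944 0.312
outer loop
vertex 3.206 2.461 4.795
vertex 2.049 2.157 3.49
vertex 4.42 2.006 3.824
endloop
endfacet
facet normal -0.750 0.280 0.599
outer loop
vertex 3.206 2.461 4.795
vertex 3.416 4.378 4.161
vertex 2.049 2.157 3.49
endloop
endfacet
facet normal 0.104 0.944 -0.312
outer loop
vertex 2.26 4.074 2.856
vertex 3.416 4.378 4.161
vertex 3.474 3.619 1.885
endloop
endfacet
facet normal 0.750 -0.281 -0.599
outer loop
vertex 4.631 3.923 3.19
vertex 4.42 2.006 3.824
vertex 3.474 3.619 1.885
endloop
endfacet
facet normal 0.104 0.944 -0.312
outer loop
vertex 3.474 3.619 1.885
vertex 3.416 4.378 4.161
vertex 4.631 3.923 3.19
endloop
endfacet
facet normal 0.654 0.172 0.737
outer loop
vertex 4.631 3.923 3.19
vertex 3.206 2.461 4.795
vertex 4.42 2.006 3.824
endloop
endfacet
facet normal 0.654 0.172 0.737
outer loop
vertex 3.416 4.378 4.161
vertex 3.206 2.461 4.795
vertex 4.631 3.923 3.19
endloop
endfacet

endsolid


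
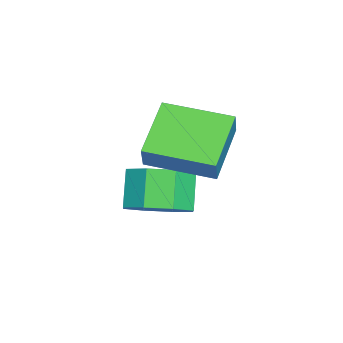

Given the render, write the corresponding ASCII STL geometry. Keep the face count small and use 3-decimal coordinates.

solid 
facet normal -0.863 0.108 0.494
outer loop
vertex 2.319 -2.692 4.072
vertex 2.447 -0.639 3.845
vertex 1.837 -2.753 3.244
endloop
endfacet
facet normal -0.062 -0.992 0.109
outer loop
vertex 3.493 -2.961 2.295
vertex 2.319 -2.692 4.072
vertex 1.837 -2.753 3.244
endloop
endfacet
facet normal -0.863 0.108 0.494
outer loop
vertex 1.837 -2.753 3.244
vertex 2.447 -0.639 3.845
vertex 1.965 -0.7 3.017
endloop
endfacet
facet normal -0.502 -0.064 -0.862
outer loop
vertex 1.965 -0.7 3.017
vertex 3.493 -2.961 2.295
vertex 1.837 -2.753 3.244
endloop
endfacet
facet normal 0.502 0.064 0.862
outer loop
vertex 2.319 -2.692 4.072
vertex 4.103 -0.847 2.896
vertex 2.447 -0.639 3.845
endloop
endfacet
facet normal -0.062 -0.992 0.109
outer loop
vertex 3.975 -2.9 3.123
vertex 2.319 -2.692 4.072
vertex 3.493 -2.961 2.295
endloop
endfacet
facet normal 0.502 0.064 0.862
outer loop
vertex 3.975 -2.9 3.123
vertex 4.103 -0.847 2.896
vertex 2.319 -2.692 4.072
endloop
endfacet
facet normal 0.062 0.992 -0.109
outer loop
vertex 2.447 -0.639 3.845
vertex 4.103 -0.847 2.896
vertex 1.965 -0.7 3.017
endloop
endfacet
facet normal -0.502 -0.064 -0.862
outer loop
vertex 3.621 -0.908 2.068
vertex 3.493 -2.961 2.295
vertex 1.965 -0.7 3.017
endloop
endfacet
facet normal 0.062 0.992 -0.109
outer loop
vertex 1.965 -0.7 3.017
vertex 4.103 -0.847 2.896
vertex 3.621 -0.908 2.068
endloop
endfacet
facet normal 0.863 -0.108 -0.494
outer loop
vertex 3.621 -0.908 2.068
vertex 3.975 -2.9 3.123
vertex 3.493 -2.961 2.295
endloop
endfacet
facet normal 0.863 -0.108 -0.494
outer loop
vertex 4.103 -0.847 2.896
vertex 3.975 -2.9 3.123
vertex 3.621 -0.908 2.068
endloop
endfacet
facet normal 0.609 0.074 -0.790
outer loop
vertex 3.726 -2.896 0.713
vertex 2.902 -2.681 0.098
vertex 3.572 -2.108 0.668
endloop
endfacet
facet normal 0.770 0.185 0.611
outer loop
vertex 3.726 -2.896 0.713
vertex 3.572 -2.108 0.668
vertex 2.922 -2.994 1.756
endloop
endfacet
facet normal 0.770 0.184 0.610
outer loop
vertex 2.922 -2.994 1.756
vertex 3.572 -2.108 0.668
vertex 2.769 -2.206 1.711
endloop
endfacet
facet normal -0.608 -0.073 0.791
outer loop
vertex 2.922 -2.994 1.756
vertex 2.769 -2.206 1.711
vertex 2.098 -2.779 1.142
endloop
endfacet
facet normal 0.609 0.074 -0.790
outer loop
vertex 3.572 -2.108 0.668
vertex 2.902 -2.681 0.098
vertex 3.026 -1.656 0.29
endloop
endfacet
facet normal 0.410 0.823 0.393
outer loop
vertex 3.572 -2.108 0.668
vertex 3.026 -1.656 0.29
vertex 2.769 -2.206 1.711
endloop
endfacet
facet normal 0.410 0.823 0.393
outer loop
vertex 2.769 -2.206 1.711
vertex 3.026 -1.656 0.29
vertex 2.223 -1.754 1.333
endloop
endfacet
facet normal -0.608 -0.073 0.791
outer loop
vertex 2.769 -2.206 1.711
vertex 2.223 -1.754 1.333
vertex 2.098 -2.779 1.142
endloop
endfacet
facet normal 0.608 0.075 -0.791
outer loop
vertex 3.026 -1.656 0.29
vertex 2.902 -2.681 0.098
vertex 2.407 -1.805 -0.2
endloop
endfacet
facet normal -0.192 0.980 -0.056
outer loop
vertex 3.026 -1.656 0.29
vertex 2.407 -1.805 -0.2
vertex 2.223 -1.754 1.333
endloop
endfacet
facet normal -0.190 0.980 -0.055
outer loop
vertex 2.223 -1.754 1.333
vertex 2.407 -1.805 -0.2
vertex 1.604 -1.902 0.843
endloop
endfacet
facet normal -0.608 -0.073 0.790
outer loop
vertex 2.223 -1.754 1.333
vertex 1.604 -1.902 0.843
vertex 2.098 -2.779 1.142
endloop
endfacet
facet normal 0.608 0.075 -0.790
outer loop
vertex 2.407 -1.805 -0.2
vertex 2.902 -2.681 0.098
vertex 2.078 -2.466 -0.516
endloop
endfacet
facet normal -0.679 0.563 -0.471
outer loop
vertex 2.407 -1.805 -0.2
vertex 2.078 -2.466 -0.516
vertex 1.604 -1.902 0.843
endloop
endfacet
facet normal -0.679 0.563 -0.471
outer loop
vertex 1.604 -1.902 0.843
vertex 2.078 -2.466 -0.516
vertex 1.274 -2.564 0.527
endloop
endfacet
facet normal -0.609 -0.074 0.790
outer loop
vertex 1.604 -1.902 0.843
vertex 1.274 -2.564 0.527
vertex 2.098 -2.779 1.142
endloop
endfacet
facet normal 0.608 0.073 -0.791
outer loop
vertex 2.078 -2.466 -0.516
vertex 2.902 -2.681 0.098
vertex 2.231 -3.254 -0.471
endloop
endfacet
facet normal -0.770 -0.184 -0.611
outer loop
vertex 2.078 -2.466 -0.516
vertex 2.231 -3.254 -0.471
vertex 1.274 -2.564 0.527
endloop
endfacet
facet normal -0.770 -0.185 -0.610
outer loop
vertex 1.274 -2.564 0.527
vertex 2.231 -3.254 -0.471
vertex 1.428 -3.352 0.572
endloop
endfacet
facet normal -0.609 -0.074 0.790
outer loop
vertex 1.274 -2.564 0.527
vertex 1.428 -3.352 0.572
vertex 2.098 -2.779 1.142
endloop
endfacet
facet normal 0.608 0.073 -0.791
outer loop
vertex 2.231 -3.254 -0.471
vertex 2.902 -2.681 0.098
vertex 2.777 -3.706 -0.093
endloop
endfacet
facet normal -0.410 -0.823 -0.393
outer loop
vertex 2.231 -3.254 -0.471
vertex 2.777 -3.706 -0.093
vertex 1.428 -3.352 0.572
endloop
endfacet
facet normal -0.410 -0.823 -0.393
outer loop
vertex 1.428 -3.352 0.572
vertex 2.777 -3.706 -0.093
vertex 1.974 -3.804 0.95
endloop
endfacet
facet normal -0.609 -0.074 0.790
outer loop
vertex 1.428 -3.352 0.572
vertex 1.974 -3.804 0.95
vertex 2.098 -2.779 1.142
endloop
endfacet
facet normal 0.608 0.073 -0.790
outer loop
vertex 2.777 -3.706 -0.093
vertex 2.902 -2.681 0.098
vertex 3.396 -3.558 0.397
endloop
endfacet
facet normal 0.191 -0.980 0.055
outer loop
vertex 2.777 -3.706 -0.093
vertex 3.396 -3.558 0.397
vertex 1.974 -3.804 0.95
endloop
endfacet
facet normal 0.191 -0.980 0.056
outer loop
vertex 1.974 -3.804 0.95
vertex 3.396 -3.558 0.397
vertex 2.593 -3.655 1.44
endloop
endfacet
facet normal -0.608 -0.075 0.791
outer loop
vertex 1.974 -3.804 0.95
vertex 2.593 -3.655 1.44
vertex 2.098 -2.779 1.142
endloop
endfacet
facet normal 0.609 0.074 -0.790
outer loop
vertex 3.396 -3.558 0.397
vertex 2.902 -2.681 0.098
vertex 3.726 -2.896 0.713
endloop
endfacet
facet normal 0.679 -0.563 0.471
outer loop
vertex 3.396 -3.558 0.397
vertex 3.726 -2.896 0.713
vertex 2.593 -3.655 1.44
endloop
endfacet
facet normal 0.679 -0.563 0.471
outer loop
vertex 2.593 -3.655 1.44
vertex 3.726 -2.896 0.713
vertex 2.922 -2.994 1.756
endloop
endfacet
facet normal -0.608 -0.075 0.790
outer loop
vertex 2.593 -3.655 1.44
vertex 2.922 -2.994 1.756
vertex 2.098 -2.779 1.142
endloop
endfacet

endsolid


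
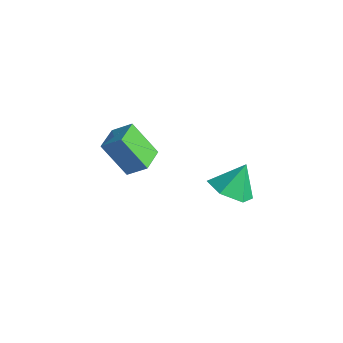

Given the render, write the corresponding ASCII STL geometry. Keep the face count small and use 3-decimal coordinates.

solid 
facet normal -0.592 -0.206 0.779
outer loop
vertex -2.223 -4.311 -0.741
vertex -2.619 -3.429 -0.809
vertex -2.834 -4.628 -1.289
endloop
endfacet
facet normal 0.409 -0.910 0.070
outer loop
vertex -1.981 -4.331 -2.411
vertex -2.223 -4.311 -0.741
vertex -2.834 -4.628 -1.289
endloop
endfacet
facet normal -0.592 -0.206 0.779
outer loop
vertex -2.834 -4.628 -1.289
vertex -2.619 -3.429 -0.809
vertex -3.23 -3.746 -1.357
endloop
endfacet
facet normal -0.694 -0.360 -0.623
outer loop
vertex -3.23 -3.746 -1.357
vertex -1.981 -4.331 -2.411
vertex -2.834 -4.628 -1.289
endloop
endfacet
facet normal 0.694 0.360 0.623
outer loop
vertex -2.223 -4.311 -0.741
vertex -1.766 -3.132 -1.931
vertex -2.619 -3.429 -0.809
endloop
endfacet
facet normal 0.409 -0.910 0.070
outer loop
vertex -1.37 -4.014 -1.863
vertex -2.223 -4.311 -0.741
vertex -1.981 -4.331 -2.411
endloop
endfacet
facet normal 0.694 0.360 0.623
outer loop
vertex -1.37 -4.014 -1.863
vertex -1.766 -3.132 -1.931
vertex -2.223 -4.311 -0.741
endloop
endfacet
facet normal -0.409 0.910 -0.070
outer loop
vertex -2.619 -3.429 -0.809
vertex -1.766 -3.132 -1.931
vertex -3.23 -3.746 -1.357
endloop
endfacet
facet normal -0.694 -0.360 -0.623
outer loop
vertex -2.377 -3.449 -2.479
vertex -1.981 -4.331 -2.411
vertex -3.23 -3.746 -1.357
endloop
endfacet
facet normal -0.409 0.910 -0.070
outer loop
vertex -3.23 -3.746 -1.357
vertex -1.766 -3.132 -1.931
vertex -2.377 -3.449 -2.479
endloop
endfacet
facet normal 0.592 0.206 -0.779
outer loop
vertex -2.377 -3.449 -2.479
vertex -1.37 -4.014 -1.863
vertex -1.981 -4.331 -2.411
endloop
endfacet
facet normal 0.592 0.206 -0.779
outer loop
vertex -1.766 -3.132 -1.931
vertex -1.37 -4.014 -1.863
vertex -2.377 -3.449 -2.479
endloop
endfacet
facet normal -0.088 -0.558 -0.825
outer loop
vertex 2.022 -3.286 -1.715
vertex 1.261 -3.052 -1.792
vertex 1.846 -2.631 -2.139
endloop
endfacet
facet normal 0.872 0.408 0.269
outer loop
vertex 2.022 -3.286 -1.715
vertex 1.846 -2.631 -2.139
vertex 1.359 -2.428 -0.868
endloop
endfacet
facet normal -0.088 -0.558 -0.825
outer loop
vertex 1.846 -2.631 -2.139
vertex 1.261 -3.052 -1.792
vertex 1.085 -2.397 -2.216
endloop
endfacet
facet normal 0.297 0.954 -0.038
outer loop
vertex 1.846 -2.631 -2.139
vertex 1.085 -2.397 -2.216
vertex 1.359 -2.428 -0.868
endloop
endfacet
facet normal -0.086 -0.558 -0.826
outer loop
vertex 1.085 -2.397 -2.216
vertex 1.261 -3.052 -1.792
vertex 0.5 -2.819 -1.87
endloop
endfacet
facet normal -0.530 0.839 0.127
outer loop
vertex 1.085 -2.397 -2.216
vertex 0.5 -2.819 -1.87
vertex 1.359 -2.428 -0.868
endloop
endfacet
facet normal -0.086 -0.558 -0.826
outer loop
vertex 0.5 -2.819 -1.87
vertex 1.261 -3.052 -1.792
vertex 0.676 -3.474 -1.446
endloop
endfacet
facet normal -0.780 0.178 0.599
outer loop
vertex 0.5 -2.819 -1.87
vertex 0.676 -3.474 -1.446
vertex 1.359 -2.428 -0.868
endloop
endfacet
facet normal -0.086 -0.558 -0.826
outer loop
vertex 0.676 -3.474 -1.446
vertex 1.261 -3.052 -1.792
vertex 1.437 -3.707 -1.368
endloop
endfacet
facet normal -0.205 -0.367 0.907
outer loop
vertex 0.676 -3.474 -1.446
vertex 1.437 -3.707 -1.368
vertex 1.359 -2.428 -0.868
endloop
endfacet
facet normal -0.088 -0.558 -0.825
outer loop
vertex 1.437 -3.707 -1.368
vertex 1.261 -3.052 -1.792
vertex 2.022 -3.286 -1.715
endloop
endfacet
facet normal 0.621 -0.252 0.742
outer loop
vertex 1.437 -3.707 -1.368
vertex 2.022 -3.286 -1.715
vertex 1.359 -2.428 -0.868
endloop
endfacet

endsolid


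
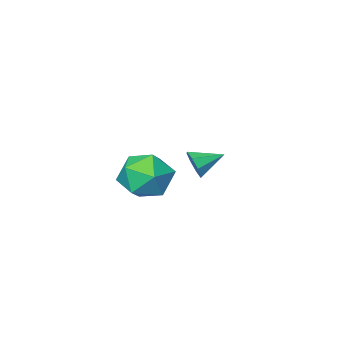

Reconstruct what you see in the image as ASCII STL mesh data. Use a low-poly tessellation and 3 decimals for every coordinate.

solid 
facet normal 0.896 -0.297 -0.330
outer loop
vertex -1.887 -0.744 -2.428
vertex -2.201 -1.069 -2.988
vertex -1.937 -0.411 -2.864
endloop
endfacet
facet normal -0.031 0.793 0.609
outer loop
vertex -1.887 -0.744 -2.428
vertex -1.937 -0.411 -2.864
vertex -3.339 -0.691 -2.572
endloop
endfacet
facet normal 0.896 -0.298 -0.329
outer loop
vertex -1.937 -0.411 -2.864
vertex -2.201 -1.069 -2.988
vertex -2.141 -0.463 -3.373
endloop
endfacet
facet normal -0.200 0.980 -0.020
outer loop
vertex -1.937 -0.411 -2.864
vertex -2.141 -0.463 -3.373
vertex -3.339 -0.691 -2.572
endloop
endfacet
facet normal 0.897 -0.297 -0.328
outer loop
vertex -2.141 -0.463 -3.373
vertex -2.201 -1.069 -2.988
vertex -2.38 -0.871 -3.657
endloop
endfacet
facet normal -0.495 0.673 -0.550
outer loop
vertex -2.141 -0.463 -3.373
vertex -2.38 -0.871 -3.657
vertex -3.339 -0.691 -2.572
endloop
endfacet
facet normal 0.897 -0.297 -0.328
outer loop
vertex -2.38 -0.871 -3.657
vertex -2.201 -1.069 -2.988
vertex -2.514 -1.394 -3.549
endloop
endfacet
facet normal -0.744 0.053 -0.666
outer loop
vertex -2.38 -0.871 -3.657
vertex -2.514 -1.394 -3.549
vertex -3.339 -0.691 -2.572
endloop
endfacet
facet normal 0.897 -0.297 -0.328
outer loop
vertex -2.514 -1.394 -3.549
vertex -2.201 -1.069 -2.988
vertex -2.465 -1.727 -3.113
endloop
endfacet
facet normal -0.800 -0.516 -0.304
outer loop
vertex -2.514 -1.394 -3.549
vertex -2.465 -1.727 -3.113
vertex -3.339 -0.691 -2.572
endloop
endfacet
facet normal 0.896 -0.297 -0.329
outer loop
vertex -2.465 -1.727 -3.113
vertex -2.201 -1.069 -2.988
vertex -2.261 -1.675 -2.604
endloop
endfacet
facet normal -0.632 -0.703 0.325
outer loop
vertex -2.465 -1.727 -3.113
vertex -2.261 -1.675 -2.604
vertex -3.339 -0.691 -2.572
endloop
endfacet
facet normal 0.897 -0.297 -0.328
outer loop
vertex -2.261 -1.675 -2.604
vertex -2.201 -1.069 -2.988
vertex -2.022 -1.267 -2.32
endloop
endfacet
facet normal -0.337 -0.397 0.854
outer loop
vertex -2.261 -1.675 -2.604
vertex -2.022 -1.267 -2.32
vertex -3.339 -0.691 -2.572
endloop
endfacet
facet normal 0.896 -0.299 -0.329
outer loop
vertex -2.022 -1.267 -2.32
vertex -2.201 -1.069 -2.988
vertex -1.887 -0.744 -2.428
endloop
endfacet
facet normal -0.088 0.223 0.971
outer loop
vertex -2.022 -1.267 -2.32
vertex -1.887 -0.744 -2.428
vertex -3.339 -0.691 -2.572
endloop
endfacet
facet normal -0.291 0.691 0.662
outer loop
vertex 1.08 2.708 -0.923
vertex 1.724 2.208 -0.118
vertex 2.17 3.03 -0.78
endloop
endfacet
facet normal -0.283 0.959 -0.000
outer loop
vertex 1.08 2.708 -0.923
vertex 2.17 3.03 -0.78
vertex 1.744 2.904 -1.837
endloop
endfacet
facet normal -0.721 0.564 -0.403
outer loop
vertex 1.08 2.708 -0.923
vertex 1.744 2.904 -1.837
vertex 1.034 2.004 -1.827
endloop
endfacet
facet normal -0.999 0.053 0.009
outer loop
vertex 1.08 2.708 -0.923
vertex 1.034 2.004 -1.827
vertex 1.021 1.574 -0.765
endloop
endfacet
facet normal -0.733 0.131 0.668
outer loop
vertex 1.08 2.708 -0.923
vertex 1.021 1.574 -0.765
vertex 1.724 2.208 -0.118
endloop
endfacet
facet normal 0.378 0.889 -0.258
outer loop
vertex 1.744 2.904 -1.837
vertex 2.17 3.03 -0.78
vertex 2.799 2.526 -1.595
endloop
endfacet
facet normal 0.365 0.456 0.812
outer loop
vertex 2.17 3.03 -0.78
vertex 1.724 2.208 -0.118
vertex 2.786 2.096 -0.533
endloop
endfacet
facet normal -0.350 -0.450 0.821
outer loop
vertex 1.724 2.208 -0.118
vertex 1.021 1.574 -0.765
vertex 2.076 1.196 -0.523
endloop
endfacet
facet normal -0.779 -0.578 -0.244
outer loop
vertex 1.021 1.574 -0.765
vertex 1.034 2.004 -1.827
vertex 1.65 1.07 -1.58
endloop
endfacet
facet normal -0.329 0.250 -0.911
outer loop
vertex 1.034 2.004 -1.827
vertex 1.744 2.904 -1.837
vertex 2.096 1.892 -2.242
endloop
endfacet
facet normal 0.999 -0.053 -0.009
outer loop
vertex 2.74 1.392 -1.437
vertex 2.799 2.526 -1.595
vertex 2.786 2.096 -0.533
endloop
endfacet
facet normal 0.721 -0.564 0.403
outer loop
vertex 2.74 1.392 -1.437
vertex 2.786 2.096 -0.533
vertex 2.076 1.196 -0.523
endloop
endfacet
facet normal 0.283 -0.959 0.000
outer loop
vertex 2.74 1.392 -1.437
vertex 2.076 1.196 -0.523
vertex 1.65 1.07 -1.58
endloop
endfacet
facet normal 0.291 -0.691 -0.662
outer loop
vertex 2.74 1.392 -1.437
vertex 1.65 1.07 -1.58
vertex 2.096 1.892 -2.242
endloop
endfacet
facet normal 0.733 -0.131 -0.668
outer loop
vertex 2.74 1.392 -1.437
vertex 2.096 1.892 -2.242
vertex 2.799 2.526 -1.595
endloop
endfacet
facet normal 0.779 0.578 0.244
outer loop
vertex 2.786 2.096 -0.533
vertex 2.799 2.526 -1.595
vertex 2.17 3.03 -0.78
endloop
endfacet
facet normal 0.329 -0.250 0.911
outer loop
vertex 2.076 1.196 -0.523
vertex 2.786 2.096 -0.533
vertex 1.724 2.208 -0.118
endloop
endfacet
facet normal -0.378 -0.889 0.258
outer loop
vertex 1.65 1.07 -1.58
vertex 2.076 1.196 -0.523
vertex 1.021 1.574 -0.765
endloop
endfacet
facet normal -0.365 -0.456 -0.812
outer loop
vertex 2.096 1.892 -2.242
vertex 1.65 1.07 -1.58
vertex 1.034 2.004 -1.827
endloop
endfacet
facet normal 0.350 0.450 -0.821
outer loop
vertex 2.799 2.526 -1.595
vertex 2.096 1.892 -2.242
vertex 1.744 2.904 -1.837
endloop
endfacet

endsolid


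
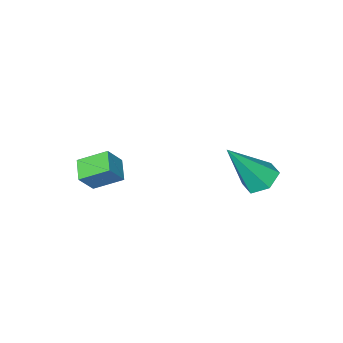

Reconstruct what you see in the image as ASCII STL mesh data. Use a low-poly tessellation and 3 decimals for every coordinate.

solid 
facet normal -0.541 0.211 -0.814
outer loop
vertex -3.849 2.917 1.411
vertex -4.478 2.686 1.769
vertex -4.261 3.413 1.813
endloop
endfacet
facet normal 0.774 0.633 0.012
outer loop
vertex -3.849 2.917 1.411
vertex -4.261 3.413 1.813
vertex -3.322 2.234 3.511
endloop
endfacet
facet normal -0.540 0.211 -0.815
outer loop
vertex -4.261 3.413 1.813
vertex -4.478 2.686 1.769
vertex -4.891 3.182 2.171
endloop
endfacet
facet normal 0.018 0.826 0.564
outer loop
vertex -4.261 3.413 1.813
vertex -4.891 3.182 2.171
vertex -3.322 2.234 3.511
endloop
endfacet
facet normal -0.539 0.211 -0.815
outer loop
vertex -4.891 3.182 2.171
vertex -4.478 2.686 1.769
vertex -5.108 2.455 2.126
endloop
endfacet
facet normal -0.598 0.129 0.791
outer loop
vertex -4.891 3.182 2.171
vertex -5.108 2.455 2.126
vertex -3.322 2.234 3.511
endloop
endfacet
facet normal -0.539 0.211 -0.815
outer loop
vertex -5.108 2.455 2.126
vertex -4.478 2.686 1.769
vertex -4.695 1.959 1.724
endloop
endfacet
facet normal -0.456 -0.758 0.467
outer loop
vertex -5.108 2.455 2.126
vertex -4.695 1.959 1.724
vertex -3.322 2.234 3.511
endloop
endfacet
facet normal -0.541 0.212 -0.814
outer loop
vertex -4.695 1.959 1.724
vertex -4.478 2.686 1.769
vertex -4.066 2.191 1.366
endloop
endfacet
facet normal 0.302 -0.950 -0.086
outer loop
vertex -4.695 1.959 1.724
vertex -4.066 2.191 1.366
vertex -3.322 2.234 3.511
endloop
endfacet
facet normal -0.541 0.212 -0.814
outer loop
vertex -4.066 2.191 1.366
vertex -4.478 2.686 1.769
vertex -3.849 2.917 1.411
endloop
endfacet
facet normal 0.915 -0.254 -0.312
outer loop
vertex -4.066 2.191 1.366
vertex -3.849 2.917 1.411
vertex -3.322 2.234 3.511
endloop
endfacet
facet normal -0.614 -0.024 -0.789
outer loop
vertex -0.907 -2.35 0.796
vertex -1.697 -1.583 1.388
vertex -0.458 -1.6 0.423
endloop
endfacet
facet normal 0.631 -0.614 -0.474
outer loop
vertex 0.157 -1.577 1.212
vertex -0.907 -2.35 0.796
vertex -0.458 -1.6 0.423
endloop
endfacet
facet normal -0.615 -0.023 -0.789
outer loop
vertex -0.458 -1.6 0.423
vertex -1.697 -1.583 1.388
vertex -1.248 -0.833 1.016
endloop
endfacet
facet normal 0.473 0.790 -0.391
outer loop
vertex -1.248 -0.833 1.016
vertex 0.157 -1.577 1.212
vertex -0.458 -1.6 0.423
endloop
endfacet
facet normal -0.473 -0.789 0.392
outer loop
vertex -0.907 -2.35 0.796
vertex -1.082 -1.56 2.177
vertex -1.697 -1.583 1.388
endloop
endfacet
facet normal 0.631 -0.613 -0.475
outer loop
vertex -0.292 -2.327 1.584
vertex -0.907 -2.35 0.796
vertex 0.157 -1.577 1.212
endloop
endfacet
facet normal -0.472 -0.790 0.392
outer loop
vertex -0.292 -2.327 1.584
vertex -1.082 -1.56 2.177
vertex -0.907 -2.35 0.796
endloop
endfacet
facet normal -0.632 0.613 0.474
outer loop
vertex -1.697 -1.583 1.388
vertex -1.082 -1.56 2.177
vertex -1.248 -0.833 1.016
endloop
endfacet
facet normal 0.473 0.789 -0.392
outer loop
vertex -0.633 -0.81 1.804
vertex 0.157 -1.577 1.212
vertex -1.248 -0.833 1.016
endloop
endfacet
facet normal -0.631 0.614 0.475
outer loop
vertex -1.248 -0.833 1.016
vertex -1.082 -1.56 2.177
vertex -0.633 -0.81 1.804
endloop
endfacet
facet normal 0.614 0.024 0.789
outer loop
vertex -0.633 -0.81 1.804
vertex -0.292 -2.327 1.584
vertex 0.157 -1.577 1.212
endloop
endfacet
facet normal 0.615 0.024 0.788
outer loop
vertex -1.082 -1.56 2.177
vertex -0.292 -2.327 1.584
vertex -0.633 -0.81 1.804
endloop
endfacet

endsolid


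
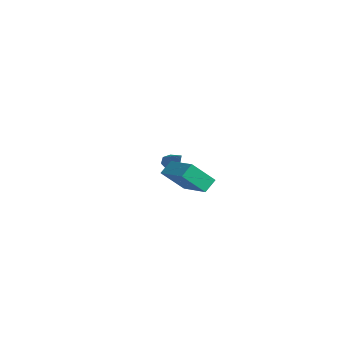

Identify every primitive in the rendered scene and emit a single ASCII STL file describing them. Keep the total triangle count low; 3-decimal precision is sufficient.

solid 
facet normal -0.956 -0.186 -0.228
outer loop
vertex 2.183 -1.944 0.308
vertex 1.902 -1.285 0.947
vertex 2.241 -0.685 -0.964
endloop
endfacet
facet normal 0.293 -0.686 -0.666
outer loop
vertex 4.238 -0.295 -0.487
vertex 2.183 -1.944 0.308
vertex 2.241 -0.685 -0.964
endloop
endfacet
facet normal -0.956 -0.186 -0.228
outer loop
vertex 2.241 -0.685 -0.964
vertex 1.902 -1.285 0.947
vertex 1.96 -0.027 -0.324
endloop
endfacet
facet normal 0.032 0.704 -0.710
outer loop
vertex 1.96 -0.027 -0.324
vertex 4.238 -0.295 -0.487
vertex 2.241 -0.685 -0.964
endloop
endfacet
facet normal -0.032 -0.703 0.711
outer loop
vertex 2.183 -1.944 0.308
vertex 3.899 -0.895 1.424
vertex 1.902 -1.285 0.947
endloop
endfacet
facet normal 0.293 -0.686 -0.666
outer loop
vertex 4.18 -1.553 0.784
vertex 2.183 -1.944 0.308
vertex 4.238 -0.295 -0.487
endloop
endfacet
facet normal -0.031 -0.704 0.710
outer loop
vertex 4.18 -1.553 0.784
vertex 3.899 -0.895 1.424
vertex 2.183 -1.944 0.308
endloop
endfacet
facet normal -0.293 0.686 0.666
outer loop
vertex 1.902 -1.285 0.947
vertex 3.899 -0.895 1.424
vertex 1.96 -0.027 -0.324
endloop
endfacet
facet normal 0.032 0.703 -0.711
outer loop
vertex 3.957 0.364 0.152
vertex 4.238 -0.295 -0.487
vertex 1.96 -0.027 -0.324
endloop
endfacet
facet normal -0.293 0.686 0.666
outer loop
vertex 1.96 -0.027 -0.324
vertex 3.899 -0.895 1.424
vertex 3.957 0.364 0.152
endloop
endfacet
facet normal 0.956 0.186 0.228
outer loop
vertex 3.957 0.364 0.152
vertex 4.18 -1.553 0.784
vertex 4.238 -0.295 -0.487
endloop
endfacet
facet normal 0.956 0.186 0.228
outer loop
vertex 3.899 -0.895 1.424
vertex 4.18 -1.553 0.784
vertex 3.957 0.364 0.152
endloop
endfacet
facet normal -0.825 -0.008 -0.565
outer loop
vertex -4.019 1.207 -2.264
vertex -4.325 1.071 -1.815
vertex -4.197 1.581 -2.009
endloop
endfacet
facet normal 0.619 0.622 -0.480
outer loop
vertex -4.019 1.207 -2.264
vertex -4.197 1.581 -2.009
vertex -2.675 1.089 -0.685
endloop
endfacet
facet normal -0.825 -0.008 -0.566
outer loop
vertex -4.197 1.581 -2.009
vertex -4.325 1.071 -1.815
vertex -4.472 1.571 -1.608
endloop
endfacet
facet normal 0.183 0.971 0.150
outer loop
vertex -4.197 1.581 -2.009
vertex -4.472 1.571 -1.608
vertex -2.675 1.089 -0.685
endloop
endfacet
facet normal -0.825 -0.008 -0.565
outer loop
vertex -4.472 1.571 -1.608
vertex -4.325 1.071 -1.815
vertex -4.636 1.184 -1.363
endloop
endfacet
facet normal -0.238 0.590 0.772
outer loop
vertex -4.472 1.571 -1.608
vertex -4.636 1.184 -1.363
vertex -2.675 1.089 -0.685
endloop
endfacet
facet normal -0.825 -0.009 -0.565
outer loop
vertex -4.636 1.184 -1.363
vertex -4.325 1.071 -1.815
vertex -4.566 0.713 -1.458
endloop
endfacet
facet normal -0.328 -0.233 0.915
outer loop
vertex -4.636 1.184 -1.363
vertex -4.566 0.713 -1.458
vertex -2.675 1.089 -0.685
endloop
endfacet
facet normal -0.825 -0.009 -0.566
outer loop
vertex -4.566 0.713 -1.458
vertex -4.325 1.071 -1.815
vertex -4.314 0.511 -1.822
endloop
endfacet
facet normal -0.019 -0.880 0.475
outer loop
vertex -4.566 0.713 -1.458
vertex -4.314 0.511 -1.822
vertex -2.675 1.089 -0.685
endloop
endfacet
facet normal -0.825 -0.009 -0.565
outer loop
vertex -4.314 0.511 -1.822
vertex -4.325 1.071 -1.815
vertex -4.071 0.731 -2.18
endloop
endfacet
facet normal 0.457 -0.862 -0.220
outer loop
vertex -4.314 0.511 -1.822
vertex -4.071 0.731 -2.18
vertex -2.675 1.089 -0.685
endloop
endfacet
facet normal -0.825 -0.010 -0.565
outer loop
vertex -4.071 0.731 -2.18
vertex -4.325 1.071 -1.815
vertex -4.019 1.207 -2.264
endloop
endfacet
facet normal 0.740 -0.194 -0.644
outer loop
vertex -4.071 0.731 -2.18
vertex -4.019 1.207 -2.264
vertex -2.675 1.089 -0.685
endloop
endfacet

endsolid
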